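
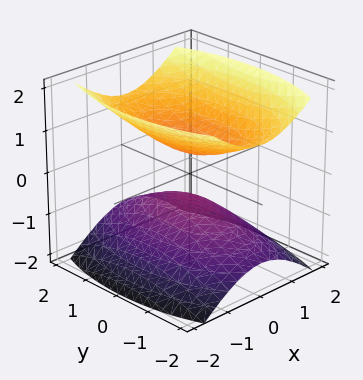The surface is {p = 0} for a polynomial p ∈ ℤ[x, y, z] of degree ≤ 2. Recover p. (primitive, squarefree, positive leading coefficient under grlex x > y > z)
3*x^2 + y^2 - 3*z^2 + 1

(a) The picture has 2 separate pieces. They look like related sheets of one shape, so recover p as a whole.
(b) Degree: two separate bowl-shaped sheets opening away from each other; a quadric, so deg p = 2.
(c) Symmetries: mirror symmetry z ↦ −z ⇒ only even powers of z; mirror symmetry x ↦ −x ⇒ only even powers of x; it's symmetric under y → −y, forcing even powers of y.
(d) Reading off the gridlines: no x-intercept at any integer in the box; the surface avoids every integer y-axis point in the box.
(e) Matching integer coefficients to the picture gives p.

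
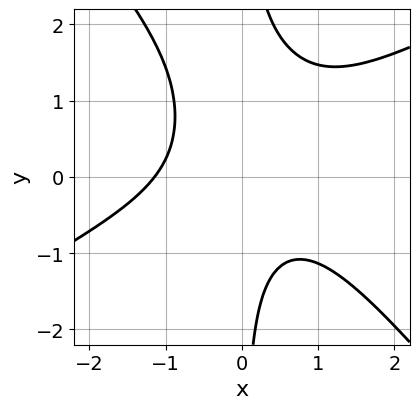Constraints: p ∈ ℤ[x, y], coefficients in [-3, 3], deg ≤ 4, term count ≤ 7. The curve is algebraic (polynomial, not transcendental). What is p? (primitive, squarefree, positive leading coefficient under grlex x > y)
1. Degree: a generic line meets the curve in up to 3 points, so deg p = 3.
2. From the visible intercepts: it misses every integer gridline on the y-axis.
3. Fitting integer coefficients to these (and the overall shape) gives p.

2*x^3 - 2*x^2*y - 3*x*y^2 + 3*x*y + 3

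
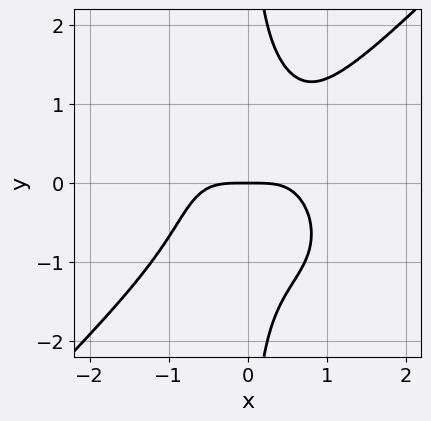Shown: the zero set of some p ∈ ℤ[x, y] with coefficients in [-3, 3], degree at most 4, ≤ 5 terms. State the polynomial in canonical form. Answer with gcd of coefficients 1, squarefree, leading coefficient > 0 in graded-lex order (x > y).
First, the degree is 4 — a generic line meets the curve in up to 4 points.
Then, from the axis intercepts and sections: it crosses the y-axis at the gridline y = 0; it meets the x-axis at x = 0 (among the integer gridlines).
Finally, fitting integer coefficients to these (and the overall shape) gives p.

x^4 - x*y^3 + y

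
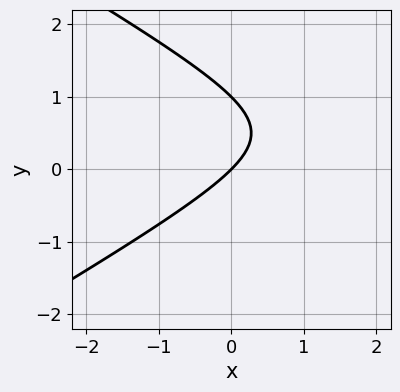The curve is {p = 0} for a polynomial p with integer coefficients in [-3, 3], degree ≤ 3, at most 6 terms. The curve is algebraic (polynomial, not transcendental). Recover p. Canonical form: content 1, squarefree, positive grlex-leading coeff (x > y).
x^2 - 3*y^2 - 3*x + 3*y

1. Degree: the shape is more complex than any degree-1 curve, so deg p = 2.
2. Against the integer gridlines: the y-axis gridline crossings are at y ∈ {0, 1}; one x-axis crossing is at x = 0.
3. Fitting integer coefficients to these (and the overall shape) gives p.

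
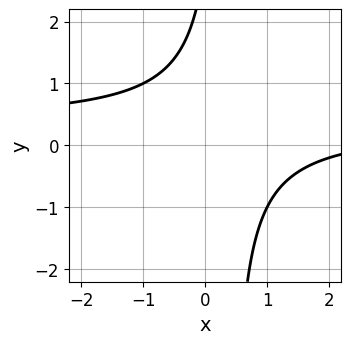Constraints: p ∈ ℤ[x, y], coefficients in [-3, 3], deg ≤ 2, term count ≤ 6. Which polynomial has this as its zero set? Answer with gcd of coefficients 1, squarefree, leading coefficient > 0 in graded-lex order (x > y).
The degree is 2 — no degree-1 curve has this shape.
From the visible intercepts: it misses every integer gridline on the x-axis; the curve avoids every integer y-axis point in the box.
Solving for integer coefficients yields p as stated.

3*x*y - x - y + 3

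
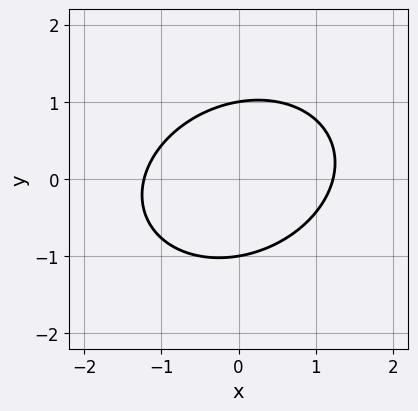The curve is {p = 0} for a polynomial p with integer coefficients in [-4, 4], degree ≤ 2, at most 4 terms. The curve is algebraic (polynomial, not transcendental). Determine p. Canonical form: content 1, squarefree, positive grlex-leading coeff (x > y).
2*x^2 - x*y + 3*y^2 - 3

(a) deg p = 2.
(b) From the visible intercepts: the y-axis gridline crossings are at y ∈ {-1, 1}.
(c) Assembling these constraints gives the stated polynomial.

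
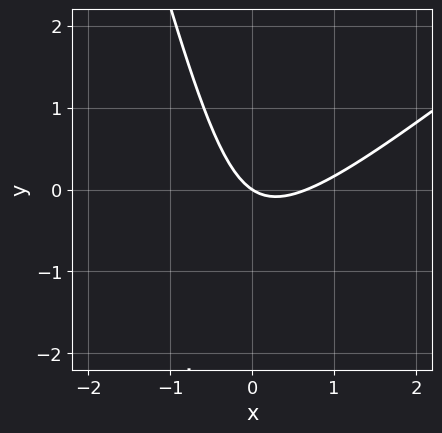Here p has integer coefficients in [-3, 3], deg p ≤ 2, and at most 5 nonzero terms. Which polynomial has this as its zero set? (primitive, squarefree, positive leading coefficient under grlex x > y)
3*x^2 - 3*x*y - y^2 - 2*x - 3*y

The degree is 2 — the shape is more complex than any degree-1 curve.
Against the integer gridlines: it crosses the x-axis at the gridline x = 0; it crosses the y-axis at the gridline y = 0.
These observations pin down the coefficients.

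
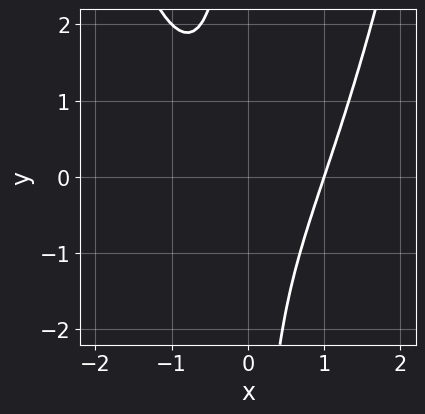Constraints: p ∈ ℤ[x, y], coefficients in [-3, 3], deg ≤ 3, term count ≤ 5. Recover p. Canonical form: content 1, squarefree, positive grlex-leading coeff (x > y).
x^3 - x*y - 1

First, deg p = 3. No degree-2 curve has this shape.
Then, checking where it meets the axes: no y-intercept at any integer in the box; one x-axis crossing is at x = 1.
Finally, the integer polynomial consistent with all of this is the stated p.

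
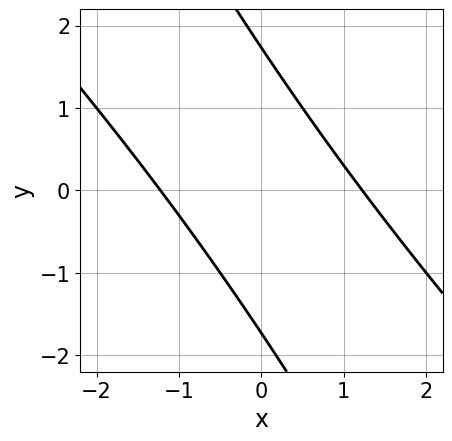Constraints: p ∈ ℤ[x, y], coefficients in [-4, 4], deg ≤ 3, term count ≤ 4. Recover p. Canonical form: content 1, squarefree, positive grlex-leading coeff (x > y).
2*x^2 + 3*x*y + y^2 - 3

deg p = 2.
Matching integer coefficients to the picture gives p.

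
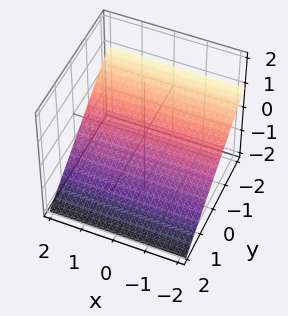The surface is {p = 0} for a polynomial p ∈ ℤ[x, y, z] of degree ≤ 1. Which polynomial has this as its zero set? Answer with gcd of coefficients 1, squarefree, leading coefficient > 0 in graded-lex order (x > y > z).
2*y + 3*z + 2

deg p = 1. Every cross-section is a straight line — this is a plane.
Against the integer gridlines: no x-intercept at any integer in the box; it crosses the y-axis at the gridline y = -1.
Matching integer coefficients to the picture gives p.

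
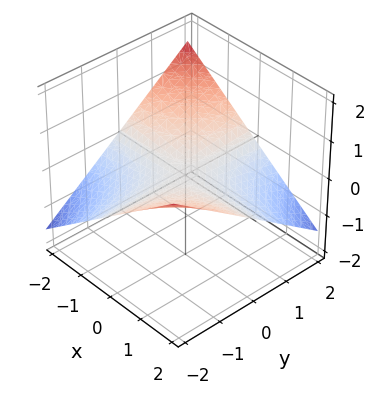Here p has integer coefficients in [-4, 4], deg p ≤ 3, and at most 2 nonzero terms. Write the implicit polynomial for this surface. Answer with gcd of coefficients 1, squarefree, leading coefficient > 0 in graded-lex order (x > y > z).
x*y + 3*z

1. The degree is 2 — a hyperbolic paraboloid; a quadric.
2. From the axis intercepts and sections: every point of the y-axis in the box is on the surface; every point of the x-axis in the box is on the surface; one z-axis crossing is at z = 0.
3. Putting this together gives p.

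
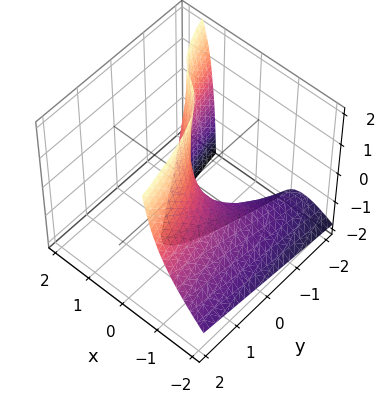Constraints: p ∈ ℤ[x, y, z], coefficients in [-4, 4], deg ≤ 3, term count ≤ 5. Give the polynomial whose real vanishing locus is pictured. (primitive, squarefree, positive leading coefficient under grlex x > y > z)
x^3 - x^2*z + x*z + y

(a) Degree: a generic line meets the surface in up to 3 points, so deg p = 3.
(b) Observable constraints: the visible z-axis segment lies entirely on the surface; it crosses the x-axis at the gridline x = 0; it crosses the y-axis at the gridline y = 0.
(c) Solving for integer coefficients yields p as stated.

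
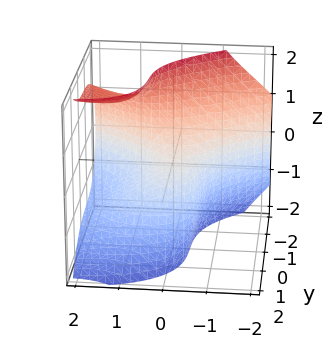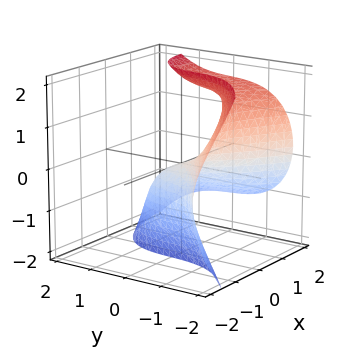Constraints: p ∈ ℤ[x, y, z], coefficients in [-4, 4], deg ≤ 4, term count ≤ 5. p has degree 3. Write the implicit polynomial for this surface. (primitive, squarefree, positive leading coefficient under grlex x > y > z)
The degree is 3 — the shape is more complex than any degree-2 surface.
Against the integer gridlines: it meets the x-axis at x = 0 (among the integer gridlines); it meets the y-axis at y = 0 (among the integer gridlines); it meets the z-axis at z = 0 (among the integer gridlines).
Solving for integer coefficients yields p as stated.

3*x*z^2 - 2*y^3 - 3*x^2 - y - 3*z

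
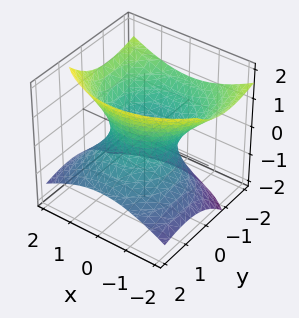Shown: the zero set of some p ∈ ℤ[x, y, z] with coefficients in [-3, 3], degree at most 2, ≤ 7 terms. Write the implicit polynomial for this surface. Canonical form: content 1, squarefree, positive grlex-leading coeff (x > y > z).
(a) deg p = 2.
(b) Checking where it meets the axes: no z-intercept at any integer in the box; the x-axis gridline crossings are at x ∈ {-1, 1}.
(c) Putting this together gives p.

2*x^2 + 2*y^2 + 3*y*z - 3*z^2 - 2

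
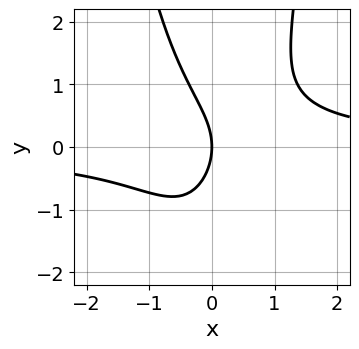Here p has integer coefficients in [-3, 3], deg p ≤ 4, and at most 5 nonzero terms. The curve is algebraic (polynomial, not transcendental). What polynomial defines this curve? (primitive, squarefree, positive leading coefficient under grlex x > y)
2*x^2*y - y^2 - 2*x

The degree is 3 — no degree-2 curve has this shape.
Reading off the gridlines: one y-axis crossing is at y = 0; one x-axis crossing is at x = 0.
Putting this together gives p.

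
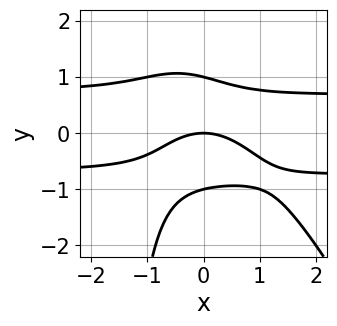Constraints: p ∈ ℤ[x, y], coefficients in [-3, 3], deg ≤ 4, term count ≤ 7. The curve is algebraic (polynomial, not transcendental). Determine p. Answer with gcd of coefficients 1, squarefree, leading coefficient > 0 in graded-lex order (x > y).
2*x^2*y^2 + x*y^3 + 2*y^3 - x^2 - 2*y

First, the degree is 4 — no degree-3 curve has this shape.
Then, observable constraints: it crosses the x-axis at the gridline x = 0; among the integer gridlines, it crosses the y-axis at y ∈ {-1, 0, 1}.
Finally, solving for integer coefficients yields p as stated.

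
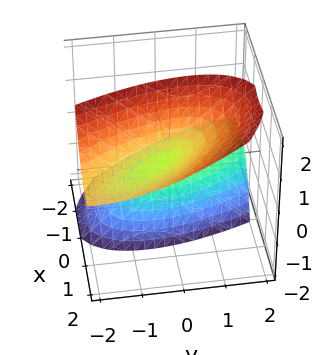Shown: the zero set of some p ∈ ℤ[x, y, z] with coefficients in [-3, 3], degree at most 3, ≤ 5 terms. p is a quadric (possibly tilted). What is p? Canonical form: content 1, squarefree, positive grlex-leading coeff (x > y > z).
2*x^2 + 2*x*y - 3*x*z + y^2 - z^2

First, there are 2 components. Treating them together as one polynomial.
Then, the degree is 2 — the shape is more complex than any degree-1 surface.
Next, reading off the gridlines: it crosses the y-axis at the gridline y = 0; it crosses the z-axis at the gridline z = 0; it crosses the x-axis at the gridline x = 0.
Finally, assembling these constraints gives the stated polynomial.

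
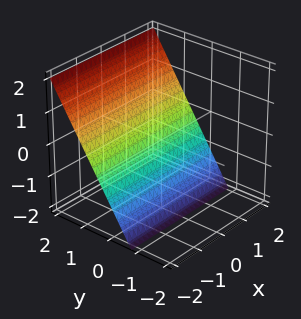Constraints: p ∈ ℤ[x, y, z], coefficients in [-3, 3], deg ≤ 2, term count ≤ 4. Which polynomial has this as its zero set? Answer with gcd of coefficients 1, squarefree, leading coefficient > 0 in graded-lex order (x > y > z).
3*y - 2*z - 2

The degree is 1 — every cross-section is a straight line — this is a plane.
Observable constraints: one z-axis crossing is at z = -1; no x-intercept at any integer in the box.
Together with the visible shape, these determine p as stated.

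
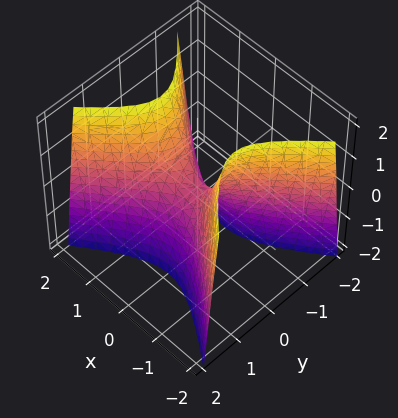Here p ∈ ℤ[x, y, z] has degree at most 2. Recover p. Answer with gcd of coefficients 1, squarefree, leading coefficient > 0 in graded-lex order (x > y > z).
1. deg p = 2. A hyperbolic paraboloid; a quadric.
2. Symmetries: it's symmetric under x → −x, forcing even powers of x; the y ↦ −y reflection is a symmetry, so y appears only in even powers.
3. Checking where it meets the axes: it meets the x-axis at x = 0 (among the integer gridlines); it crosses the y-axis at the gridline y = 0.
4. Assembling these constraints gives the stated polynomial.

2*x^2 - 3*y^2 - z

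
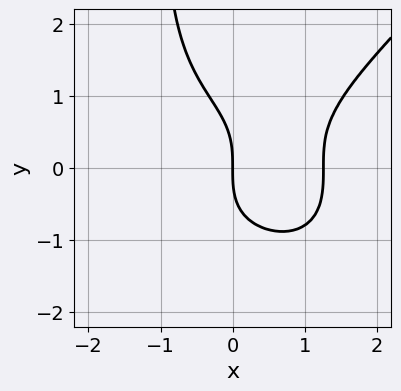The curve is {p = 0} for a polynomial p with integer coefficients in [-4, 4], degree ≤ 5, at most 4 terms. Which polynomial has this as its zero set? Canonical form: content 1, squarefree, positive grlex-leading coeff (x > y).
(a) The degree is 4 — the shape is more complex than any degree-3 curve.
(b) Against the integer gridlines: it crosses the x-axis at the gridline x = 0; it crosses the y-axis at the gridline y = 0.
(c) The integer polynomial consistent with all of this is the stated p.

x^4 - x*y^3 - y^3 - 2*x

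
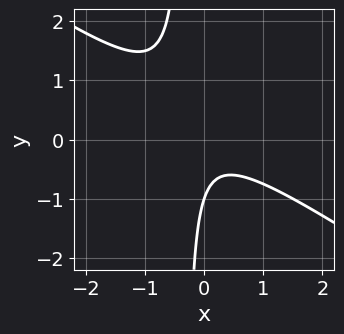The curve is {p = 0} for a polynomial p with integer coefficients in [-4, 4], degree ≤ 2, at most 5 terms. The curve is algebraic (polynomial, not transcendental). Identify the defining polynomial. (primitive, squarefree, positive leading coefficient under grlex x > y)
2*x^2 + 3*x*y + y + 1

deg p = 2. The shape is more complex than any degree-1 curve.
From the visible intercepts: the curve avoids every integer x-axis point in the box; it crosses the y-axis at the gridline y = -1.
Assembling these constraints gives the stated polynomial.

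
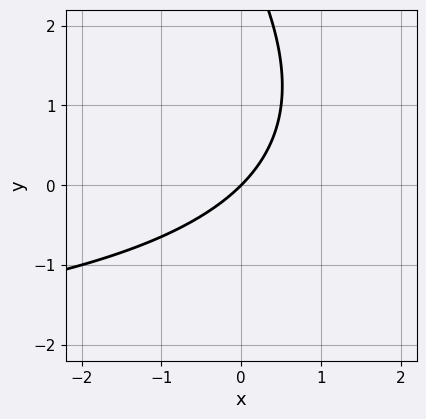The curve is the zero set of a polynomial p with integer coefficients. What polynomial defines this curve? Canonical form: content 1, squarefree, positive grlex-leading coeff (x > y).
x*y + y^2 + 3*x - 3*y

1. deg p = 2.
2. From the visible intercepts: it meets the y-axis at y = 0 (among the integer gridlines); it meets the x-axis at x = 0 (among the integer gridlines).
3. Assembling these constraints gives the stated polynomial.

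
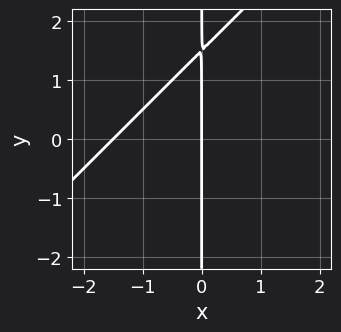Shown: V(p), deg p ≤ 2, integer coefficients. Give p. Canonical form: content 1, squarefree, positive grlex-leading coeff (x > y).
2*x^2 - 2*x*y + 3*x

The degree is 2 — the shape is more complex than any degree-1 curve.
From the axis intercepts and sections: one x-axis crossing is at x = 0; every point of the y-axis in the box is on the curve.
Assembling these constraints gives the stated polynomial.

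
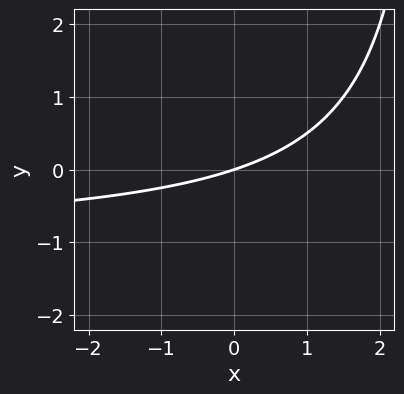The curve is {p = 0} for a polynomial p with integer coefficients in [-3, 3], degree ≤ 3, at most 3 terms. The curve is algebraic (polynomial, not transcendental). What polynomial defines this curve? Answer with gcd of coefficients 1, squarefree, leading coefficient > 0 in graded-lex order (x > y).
x*y + x - 3*y

(a) deg p = 2. A generic line meets the curve in up to 2 points.
(b) Against the integer gridlines: one y-axis crossing is at y = 0; one x-axis crossing is at x = 0.
(c) Together with the visible shape, these determine p as stated.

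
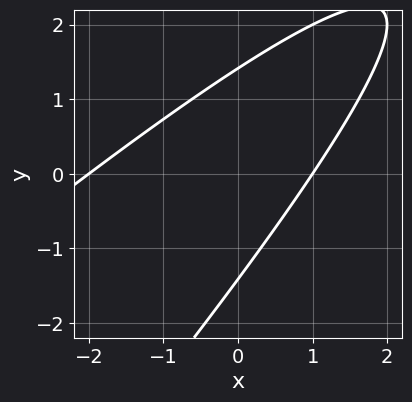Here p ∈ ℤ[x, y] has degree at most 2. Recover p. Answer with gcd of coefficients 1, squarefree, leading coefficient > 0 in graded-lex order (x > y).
x^2 - 2*x*y + y^2 + x - 2

1. Degree: the shape is more complex than any degree-1 curve, so deg p = 2.
2. Checking where it meets the axes: among the integer gridlines, it crosses the x-axis at x ∈ {-2, 1}.
3. Fitting integer coefficients to these (and the overall shape) gives p.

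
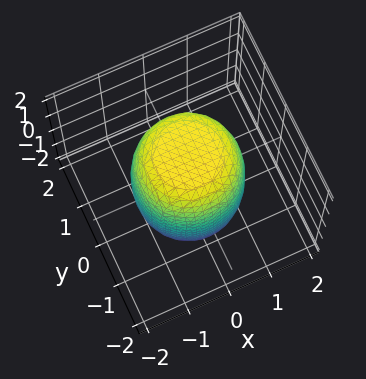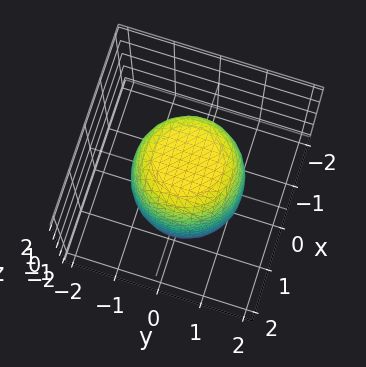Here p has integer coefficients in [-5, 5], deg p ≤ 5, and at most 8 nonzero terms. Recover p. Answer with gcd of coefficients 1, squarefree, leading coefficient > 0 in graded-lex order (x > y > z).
First, deg p = 4.
Then, symmetries: every cross-section ⟂ z is a circle, so x, y appear only via x² + y².
Next, against the integer gridlines: a circular section at z = 0 has radius between 1 and 2.
Finally, the integer polynomial consistent with all of this is the stated p.

2*x^4 + 4*x^2*y^2 + 2*y^4 - x^2 - y^2 + z^2 - 3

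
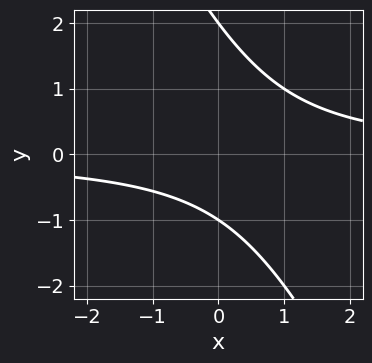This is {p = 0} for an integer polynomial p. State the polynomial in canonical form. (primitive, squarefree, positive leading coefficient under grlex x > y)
1. deg p = 2. The shape is more complex than any degree-1 curve.
2. From the axis intercepts and sections: the y-axis gridline crossings are at y ∈ {-1, 2}; no x-intercept at any integer in the box.
3. Matching integer coefficients to the picture gives p.

2*x*y + y^2 - y - 2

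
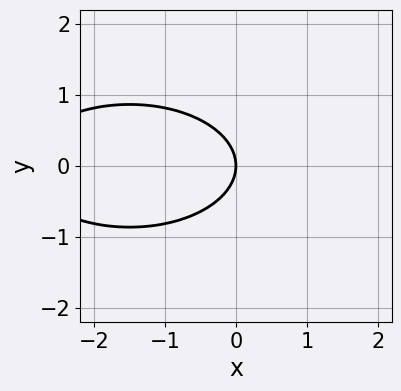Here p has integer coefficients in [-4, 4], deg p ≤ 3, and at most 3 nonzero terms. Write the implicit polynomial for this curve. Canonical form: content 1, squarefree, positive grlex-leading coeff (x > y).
The degree is 2 — a generic line meets the curve in up to 2 points.
Symmetries: the y ↦ −y reflection is a symmetry, so y appears only in even powers.
Checking where it meets the axes: it meets the x-axis at x = 0 (among the integer gridlines); one y-axis crossing is at y = 0.
Matching integer coefficients to the picture gives p.

x^2 + 3*y^2 + 3*x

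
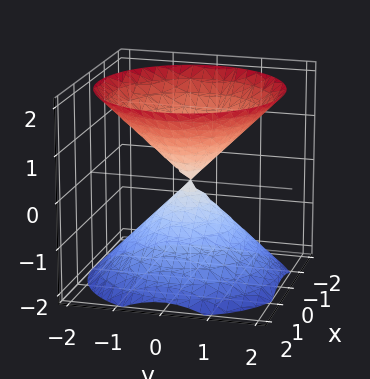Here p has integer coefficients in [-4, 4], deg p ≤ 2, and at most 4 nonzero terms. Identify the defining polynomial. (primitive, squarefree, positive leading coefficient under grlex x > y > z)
x^2 + y^2 - z^2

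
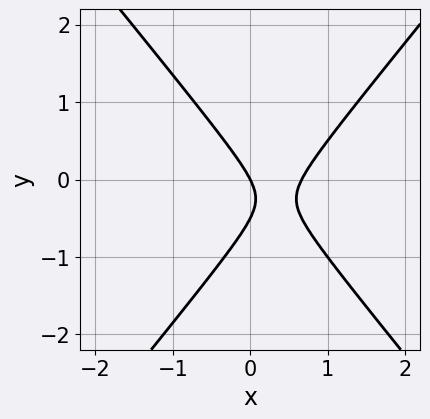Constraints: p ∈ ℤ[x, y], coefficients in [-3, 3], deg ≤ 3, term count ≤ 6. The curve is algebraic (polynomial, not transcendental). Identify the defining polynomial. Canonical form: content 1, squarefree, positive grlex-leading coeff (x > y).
(a) deg p = 2. No degree-1 curve has this shape.
(b) Reading off the gridlines: it meets the y-axis at y = 0 (among the integer gridlines); it meets the x-axis at x = 0 (among the integer gridlines).
(c) Putting this together gives p.

3*x^2 - 2*y^2 - 2*x - y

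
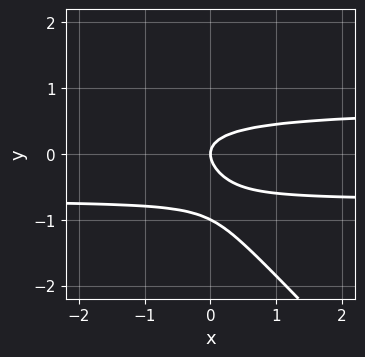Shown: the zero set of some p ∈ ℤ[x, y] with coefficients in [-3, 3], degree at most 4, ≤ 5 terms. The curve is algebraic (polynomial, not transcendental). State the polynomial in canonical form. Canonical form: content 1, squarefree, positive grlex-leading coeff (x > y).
1. Degree: no degree-2 curve has this shape, so deg p = 3.
2. Checking where it meets the axes: one x-axis crossing is at x = 0; the y-axis gridline crossings are at y ∈ {-1, 0}.
3. Fitting integer coefficients to these (and the overall shape) gives p.

2*x*y^2 + 2*y^3 + 2*y^2 - x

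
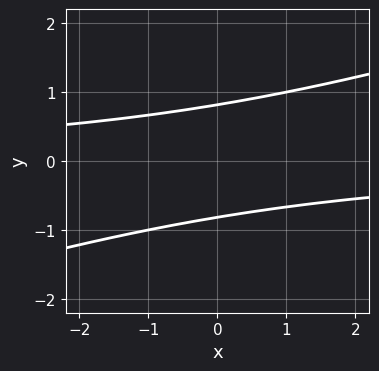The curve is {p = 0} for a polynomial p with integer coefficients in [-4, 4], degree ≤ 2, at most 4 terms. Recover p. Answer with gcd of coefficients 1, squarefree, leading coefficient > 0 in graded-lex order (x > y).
x*y - 3*y^2 + 2

(a) The degree is 2 — no degree-1 curve has this shape.
(b) Against the integer gridlines: the curve avoids every integer x-axis point in the box.
(c) These observations pin down the coefficients.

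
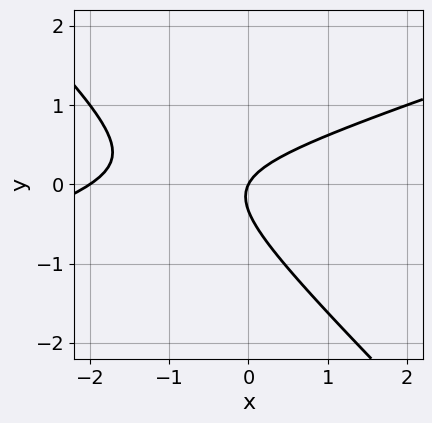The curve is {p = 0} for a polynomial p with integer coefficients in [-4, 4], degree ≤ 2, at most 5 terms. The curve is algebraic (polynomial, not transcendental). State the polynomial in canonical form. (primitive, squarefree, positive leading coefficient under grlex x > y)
(a) deg p = 2. No degree-1 curve has this shape.
(b) Against the integer gridlines: it meets the y-axis at y = 0 (among the integer gridlines); the x-axis gridline crossings are at x ∈ {-2, 0}.
(c) Fitting integer coefficients to these (and the overall shape) gives p.

x^2 - 2*x*y - 3*y^2 + 2*x - y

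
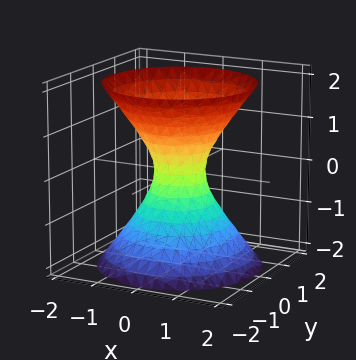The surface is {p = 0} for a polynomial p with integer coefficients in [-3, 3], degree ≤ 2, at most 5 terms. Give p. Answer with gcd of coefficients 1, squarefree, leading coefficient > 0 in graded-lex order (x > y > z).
Degree: one connected sheet with a waist; a quadric, so deg p = 2.
Symmetries: mirror symmetry z ↦ −z ⇒ only even powers of z; the surface is invariant under rotation about z: p = q(x² + y², z).
Checking where it meets the axes: the surface avoids every integer z-axis point in the box; a circular section at z = 0 has radius between 0 and 1.
These observations pin down the coefficients.

3*x^2 + 3*y^2 - 2*z^2 - 1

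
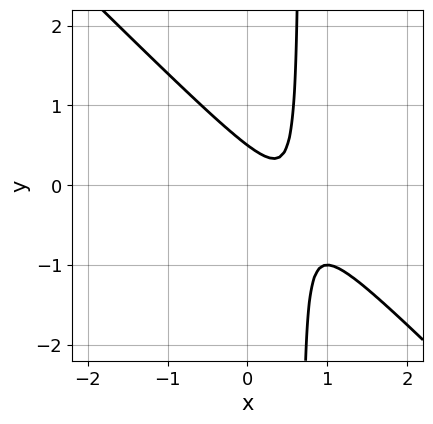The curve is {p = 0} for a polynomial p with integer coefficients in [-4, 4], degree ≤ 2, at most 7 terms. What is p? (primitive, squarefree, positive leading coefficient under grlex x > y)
3*x^2 + 3*x*y - 3*x - 2*y + 1

First, the degree is 2 — a generic line meets the curve in up to 2 points.
Then, checking where it meets the axes: no x-intercept at any integer in the box.
Finally, fitting integer coefficients to these (and the overall shape) gives p.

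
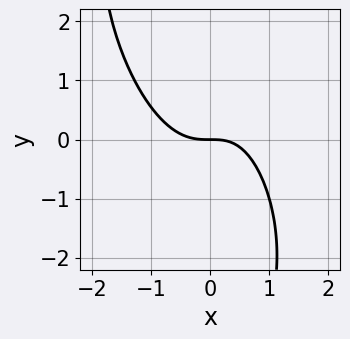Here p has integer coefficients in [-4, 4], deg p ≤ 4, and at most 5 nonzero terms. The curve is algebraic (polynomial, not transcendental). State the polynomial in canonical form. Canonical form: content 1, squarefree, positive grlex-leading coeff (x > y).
3*x^3 + 2*x^2*y + x*y^2 - x*y + 3*y

First, the degree is 3 — no degree-2 curve has this shape.
Then, against the integer gridlines: one y-axis crossing is at y = 0; one x-axis crossing is at x = 0.
Finally, assembling these constraints gives the stated polynomial.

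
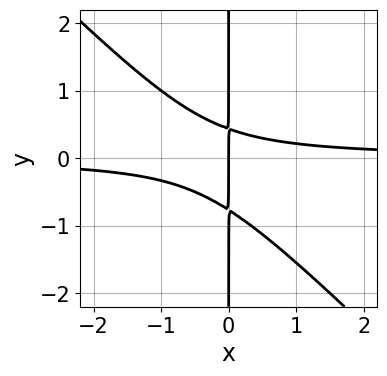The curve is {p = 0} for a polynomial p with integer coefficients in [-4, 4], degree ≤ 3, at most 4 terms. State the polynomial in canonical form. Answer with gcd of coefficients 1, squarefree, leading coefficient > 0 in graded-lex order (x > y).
(a) deg p = 3. A generic line meets the curve in up to 3 points.
(b) From the visible intercepts: the visible y-axis segment lies entirely on the curve; it crosses the x-axis at the gridline x = 0.
(c) Together with the visible shape, these determine p as stated.

3*x^2*y + 3*x*y^2 + x*y - x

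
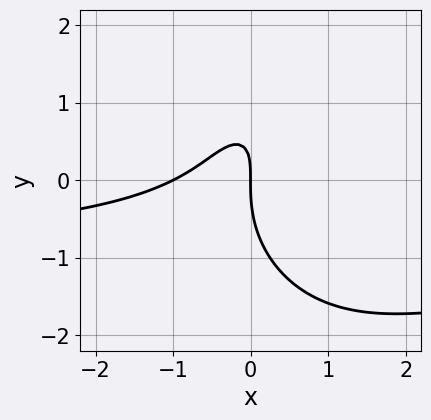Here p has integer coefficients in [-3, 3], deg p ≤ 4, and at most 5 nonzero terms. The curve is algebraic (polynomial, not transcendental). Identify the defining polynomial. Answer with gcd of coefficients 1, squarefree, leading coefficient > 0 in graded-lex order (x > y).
2*x^2*y + y^3 + 2*x^2 - 2*x*y + 2*x

First, deg p = 3.
Next, reading off the gridlines: it meets the y-axis at y = 0 (among the integer gridlines); among the integer gridlines, it crosses the x-axis at x ∈ {-1, 0}.
Finally, assembling these constraints gives the stated polynomial.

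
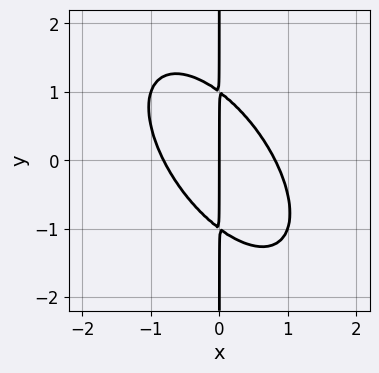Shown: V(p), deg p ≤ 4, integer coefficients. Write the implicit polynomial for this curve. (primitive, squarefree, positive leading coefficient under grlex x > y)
1. deg p = 3. A generic line meets the curve in up to 3 points.
2. From the axis intercepts and sections: the visible y-axis segment lies entirely on the curve; it crosses the x-axis at the gridline x = 0.
3. The integer polynomial consistent with all of this is the stated p.

3*x^3 + 3*x^2*y + 2*x*y^2 - 2*x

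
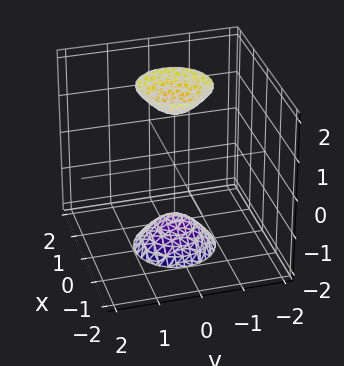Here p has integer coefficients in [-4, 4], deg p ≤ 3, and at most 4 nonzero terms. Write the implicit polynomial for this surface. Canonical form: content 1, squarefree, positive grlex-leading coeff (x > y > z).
3*x^2 + 3*y^2 - z^2 + 2

First, I count 2 distinct pieces. Treating them together as one polynomial.
Next, deg p = 2. Two separate bowl-shaped sheets opening away from each other; a quadric.
Then, by symmetry, the z-axis is an axis of rotation, so x and y enter only as x² + y²; it's symmetric under z → −z, forcing even powers of z.
Then, against the integer gridlines: a circular section at z = -2 has radius between 0 and 1; it misses every integer gridline on the x-axis; no y-intercept at any integer in the box.
Finally, assembling these constraints gives the stated polynomial.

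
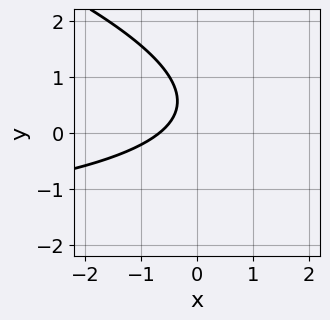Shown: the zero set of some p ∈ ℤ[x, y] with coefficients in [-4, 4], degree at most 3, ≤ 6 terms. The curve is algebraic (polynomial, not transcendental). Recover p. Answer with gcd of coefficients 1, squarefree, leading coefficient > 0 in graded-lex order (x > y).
1. deg p = 2. A generic line meets the curve in up to 2 points.
2. Observable constraints: it misses every integer gridline on the y-axis.
3. Fitting integer coefficients to these (and the overall shape) gives p.

x*y + 3*y^2 + 3*x - 3*y + 2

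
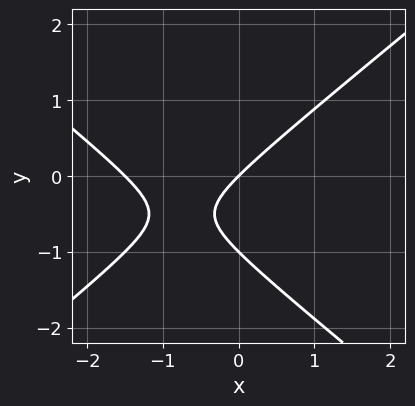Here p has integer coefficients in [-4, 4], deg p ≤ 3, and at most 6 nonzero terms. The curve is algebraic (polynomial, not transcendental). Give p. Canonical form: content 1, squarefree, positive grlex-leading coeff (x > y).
2*x^2 - 3*y^2 + 3*x - 3*y

deg p = 2. No degree-1 curve has this shape.
Observable constraints: one x-axis crossing is at x = 0; the y-axis gridline crossings are at y ∈ {-1, 0}.
Fitting integer coefficients to these (and the overall shape) gives p.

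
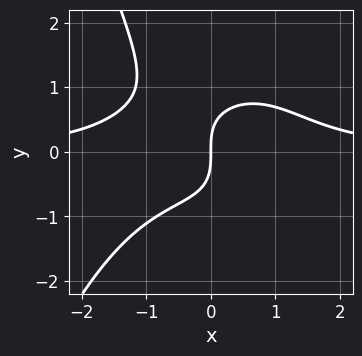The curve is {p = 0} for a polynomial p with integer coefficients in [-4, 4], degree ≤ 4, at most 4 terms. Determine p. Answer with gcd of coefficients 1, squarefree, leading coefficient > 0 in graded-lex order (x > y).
2*x^3*y + 2*x*y^2 + 2*y^3 - 3*x

First, deg p = 4. No degree-3 curve has this shape.
Then, checking where it meets the axes: it meets the y-axis at y = 0 (among the integer gridlines); it crosses the x-axis at the gridline x = 0.
Finally, solving for integer coefficients yields p as stated.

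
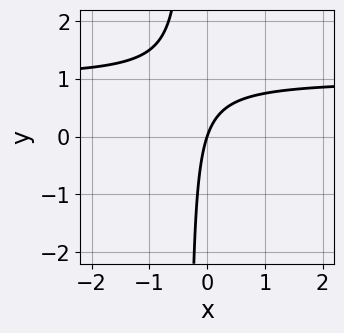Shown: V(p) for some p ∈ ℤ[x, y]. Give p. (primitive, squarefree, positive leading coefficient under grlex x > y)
3*x*y - 3*x + y

1. The degree is 2 — no degree-1 curve has this shape.
2. Reading off the gridlines: it meets the y-axis at y = 0 (among the integer gridlines); one x-axis crossing is at x = 0.
3. Matching integer coefficients to the picture gives p.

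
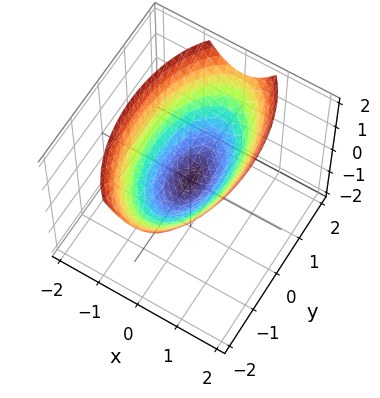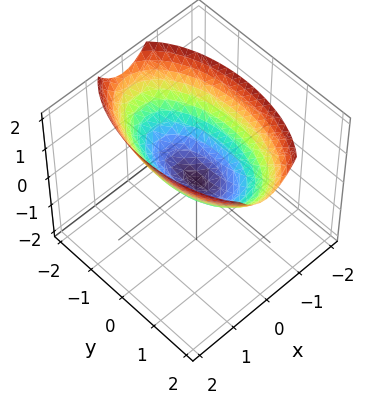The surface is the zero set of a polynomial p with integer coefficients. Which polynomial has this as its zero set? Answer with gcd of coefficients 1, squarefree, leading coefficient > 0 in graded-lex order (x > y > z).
1. deg p = 2. A single bowl opening along one axis; a quadric.
2. Symmetries: mirror symmetry x ↦ −x ⇒ only even powers of x; the y ↦ −y reflection is a symmetry, so y appears only in even powers.
3. Against the integer gridlines: it meets the y-axis at y = 0 (among the integer gridlines); it crosses the x-axis at the gridline x = 0; one z-axis crossing is at z = 0.
4. Together with the visible shape, these determine p as stated.

3*x^2 + y^2 - 3*z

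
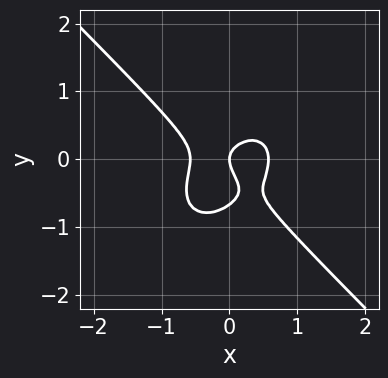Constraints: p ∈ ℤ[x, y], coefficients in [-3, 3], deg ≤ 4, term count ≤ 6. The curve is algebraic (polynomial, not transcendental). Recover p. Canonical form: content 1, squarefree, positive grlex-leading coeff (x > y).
deg p = 3. A generic line meets the curve in up to 3 points.
Observable constraints: one x-axis crossing is at x = 0; it meets the y-axis at y = 0 (among the integer gridlines).
Assembling these constraints gives the stated polynomial.

3*x^3 + 3*y^3 + 2*y^2 - x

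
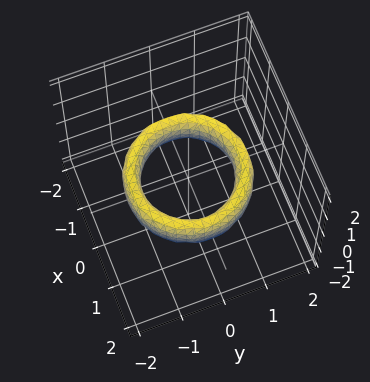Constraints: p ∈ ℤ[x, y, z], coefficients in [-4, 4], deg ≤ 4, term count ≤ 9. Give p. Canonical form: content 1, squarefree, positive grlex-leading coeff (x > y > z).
First, degree: a generic line meets the surface in up to 4 points, so deg p = 4.
Then, symmetry: every cross-section ⟂ z is a circle, so x, y appear only via x² + y².
Then, observable constraints: it misses every integer gridline on the z-axis; the y-axis gridline crossings are at y ∈ {-1, 1}; a circular section at z = 0 has radius exactly 1; among the integer gridlines, it crosses the x-axis at x ∈ {-1, 1}.
Finally, these observations pin down the coefficients.

x^4 + 2*x^2*y^2 + y^4 - 3*x^2 - 3*y^2 + z^2 + 2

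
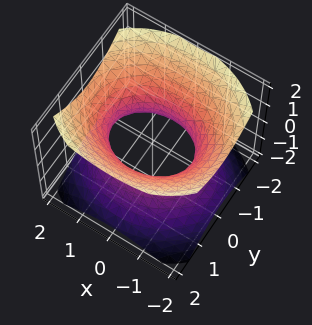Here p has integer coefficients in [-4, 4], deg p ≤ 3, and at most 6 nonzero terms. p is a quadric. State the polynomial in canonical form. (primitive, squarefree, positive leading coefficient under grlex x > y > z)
First, the degree is 2 — one connected sheet with a waist; a quadric.
Next, symmetries: mirror symmetry z ↦ −z ⇒ only even powers of z; it's symmetric under x → −x, forcing even powers of x; the y ↦ −y reflection is a symmetry, so y appears only in even powers.
Then, observable constraints: among the integer gridlines, it crosses the y-axis at y ∈ {-1, 1}; it misses every integer gridline on the z-axis.
Finally, the integer polynomial consistent with all of this is the stated p.

2*x^2 + 3*y^2 - 3*z^2 - 3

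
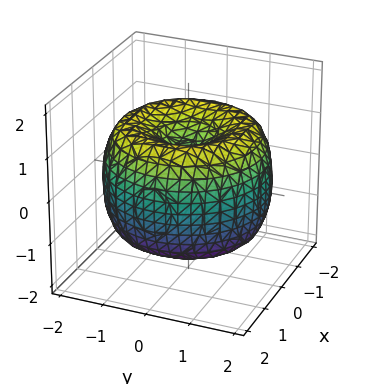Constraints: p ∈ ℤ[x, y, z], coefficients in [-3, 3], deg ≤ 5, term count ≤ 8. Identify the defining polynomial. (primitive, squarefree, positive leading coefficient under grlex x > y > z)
x^4 + 2*x^2*y^2 + y^4 - 3*x^2 - 3*y^2 + 2*z^2 - 1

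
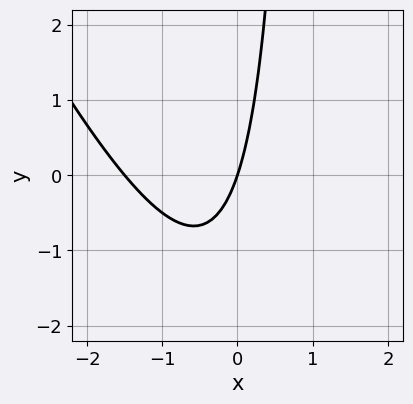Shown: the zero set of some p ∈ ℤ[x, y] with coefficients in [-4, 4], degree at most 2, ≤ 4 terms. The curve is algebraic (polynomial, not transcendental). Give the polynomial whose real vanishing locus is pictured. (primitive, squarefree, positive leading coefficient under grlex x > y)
First, degree: no degree-1 curve has this shape, so deg p = 2.
Then, from the axis intercepts and sections: it meets the y-axis at y = 0 (among the integer gridlines); one x-axis crossing is at x = 0.
Finally, these observations pin down the coefficients.

2*x^2 + x*y + 3*x - y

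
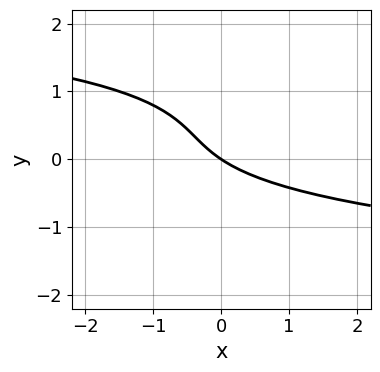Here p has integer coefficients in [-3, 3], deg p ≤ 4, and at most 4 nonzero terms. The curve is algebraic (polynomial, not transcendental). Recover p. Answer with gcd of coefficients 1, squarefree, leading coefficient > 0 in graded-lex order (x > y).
(a) Degree: a generic line meets the curve in up to 3 points, so deg p = 3.
(b) Observable constraints: one y-axis crossing is at y = 0; it crosses the x-axis at the gridline x = 0.
(c) Matching integer coefficients to the picture gives p.

3*y^3 - 3*y^2 + 2*x + 3*y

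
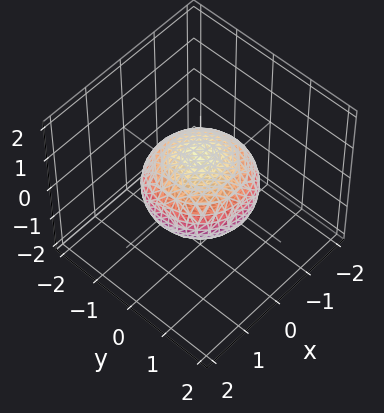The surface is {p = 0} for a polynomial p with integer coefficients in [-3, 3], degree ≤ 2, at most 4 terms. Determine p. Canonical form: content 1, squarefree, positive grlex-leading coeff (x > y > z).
1. Degree: a closed, bounded, convex surface; a quadric, so deg p = 2.
2. Symmetries: the z ↦ −z reflection is a symmetry, so z appears only in even powers; the z-axis is an axis of rotation, so x and y enter only as x² + y².
3. From the visible intercepts: among the integer gridlines, it crosses the z-axis at z ∈ {-1, 1}; a circular section at z = 0 has radius between 1 and 2.
4. Assembling these constraints gives the stated polynomial.

2*x^2 + 2*y^2 + 3*z^2 - 3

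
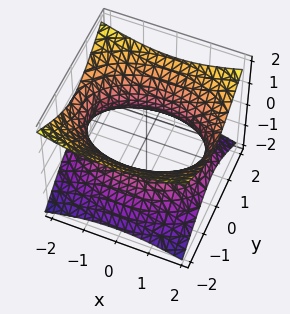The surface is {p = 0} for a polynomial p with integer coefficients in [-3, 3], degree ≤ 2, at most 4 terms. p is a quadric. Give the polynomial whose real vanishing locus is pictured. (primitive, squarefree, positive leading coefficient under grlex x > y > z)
1. Degree: an hourglass — one-sheet hyperboloid; a quadric, so deg p = 2.
2. Symmetries: the x ↦ −x reflection is a symmetry, so x appears only in even powers; mirror symmetry z ↦ −z ⇒ only even powers of z; the y ↦ −y reflection is a symmetry, so y appears only in even powers.
3. Checking where it meets the axes: it misses every integer gridline on the z-axis.
4. Assembling these constraints gives the stated polynomial.

x^2 + 2*y^2 - 3*z^2 - 3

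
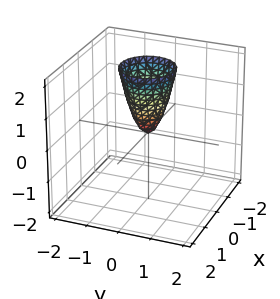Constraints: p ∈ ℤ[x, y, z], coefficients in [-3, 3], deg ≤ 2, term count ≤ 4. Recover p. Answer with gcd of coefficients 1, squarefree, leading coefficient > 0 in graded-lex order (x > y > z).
3*x^2 + 3*y^2 - z

deg p = 2.
Symmetries: the z-axis is an axis of rotation, so x and y enter only as x² + y².
Checking where it meets the axes: a circular section at z = 1 has radius between 0 and 1; one z-axis crossing is at z = 0.
Together with the visible shape, these determine p as stated.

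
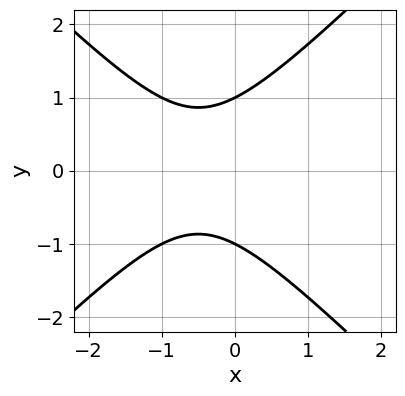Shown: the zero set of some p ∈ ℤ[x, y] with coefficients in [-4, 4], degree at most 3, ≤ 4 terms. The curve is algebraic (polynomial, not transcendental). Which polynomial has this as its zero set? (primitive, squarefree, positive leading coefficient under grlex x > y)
x^2 - y^2 + x + 1

The degree is 2 — the shape is more complex than any degree-1 curve.
Symmetries: the y ↦ −y reflection is a symmetry, so y appears only in even powers.
From the visible intercepts: the curve avoids every integer x-axis point in the box; among the integer gridlines, it crosses the y-axis at y ∈ {-1, 1}.
Together with the visible shape, these determine p as stated.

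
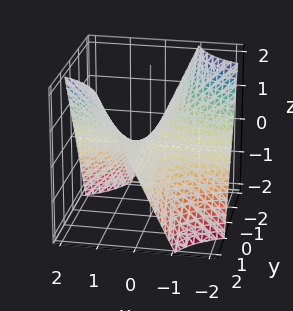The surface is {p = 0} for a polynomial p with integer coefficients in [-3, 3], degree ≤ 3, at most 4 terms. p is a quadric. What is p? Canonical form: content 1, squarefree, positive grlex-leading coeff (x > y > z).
x*y - z

Degree: a hyperbolic paraboloid; a quadric, so deg p = 2.
Reading off the gridlines: the visible x-axis segment lies entirely on the surface; it meets the z-axis at z = 0 (among the integer gridlines); every point of the y-axis in the box is on the surface.
Putting this together gives p.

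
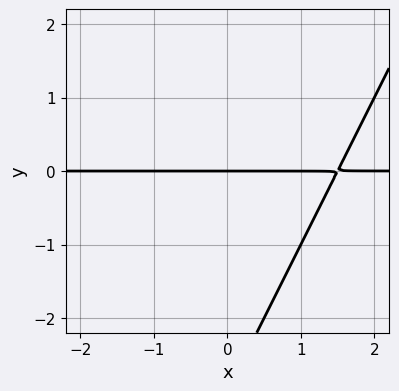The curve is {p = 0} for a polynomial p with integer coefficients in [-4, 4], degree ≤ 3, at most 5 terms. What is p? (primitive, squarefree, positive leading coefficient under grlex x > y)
First, the degree is 2 — the shape is more complex than any degree-1 curve.
Then, reading off the gridlines: every point of the x-axis in the box is on the curve; it meets the y-axis at y = 0 (among the integer gridlines).
Finally, matching integer coefficients to the picture gives p.

2*x*y - y^2 - 3*y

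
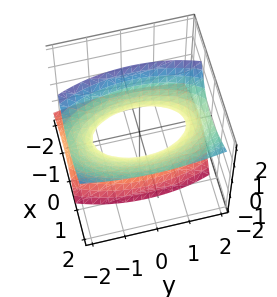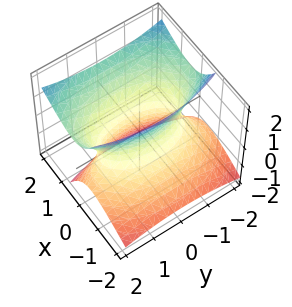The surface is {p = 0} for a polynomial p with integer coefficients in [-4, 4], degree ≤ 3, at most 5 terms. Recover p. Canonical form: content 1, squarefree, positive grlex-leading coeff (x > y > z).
3*x^2 - 3*x*z + y^2 - 2*z^2 - 2

The degree is 2 — no degree-1 surface has this shape.
Reading off the gridlines: it misses every integer gridline on the z-axis.
The integer polynomial consistent with all of this is the stated p.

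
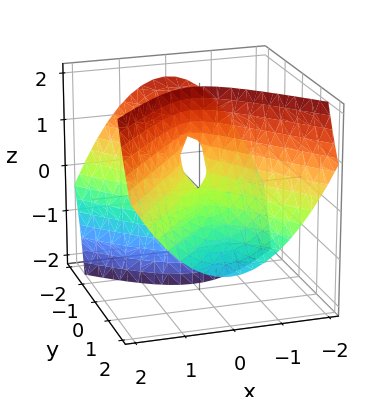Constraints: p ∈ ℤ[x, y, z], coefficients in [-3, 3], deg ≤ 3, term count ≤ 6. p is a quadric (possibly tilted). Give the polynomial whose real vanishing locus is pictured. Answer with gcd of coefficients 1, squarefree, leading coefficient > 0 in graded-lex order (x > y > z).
1. The degree is 2 — the shape is more complex than any degree-1 surface.
2. Checking where it meets the axes: one x-axis crossing is at x = 0; one y-axis crossing is at y = 0; it crosses the z-axis at the gridline z = 0.
3. Matching integer coefficients to the picture gives p.

3*x^2 - 2*y^2 - 3*y*z - z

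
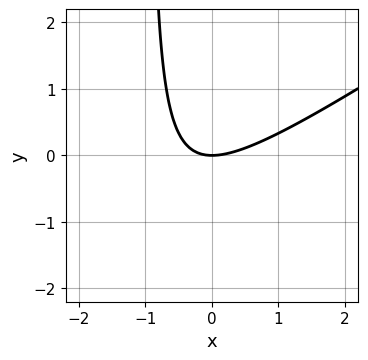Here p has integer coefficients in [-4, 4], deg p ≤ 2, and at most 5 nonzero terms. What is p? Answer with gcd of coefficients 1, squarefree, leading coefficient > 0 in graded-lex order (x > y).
2*x^2 - 3*x*y - 3*y

First, the degree is 2 — a generic line meets the curve in up to 2 points.
Then, from the visible intercepts: one x-axis crossing is at x = 0; it crosses the y-axis at the gridline y = 0.
Finally, matching integer coefficients to the picture gives p.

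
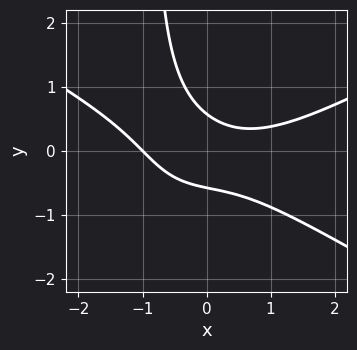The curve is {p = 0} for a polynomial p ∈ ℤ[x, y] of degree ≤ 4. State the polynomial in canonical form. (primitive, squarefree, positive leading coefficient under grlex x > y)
(a) The degree is 3 — a generic line meets the curve in up to 3 points.
(b) Observable constraints: it meets the x-axis at x = -1 (among the integer gridlines).
(c) Matching integer coefficients to the picture gives p.

x^3 - 3*x*y^2 - 3*x*y - 3*y^2 + 1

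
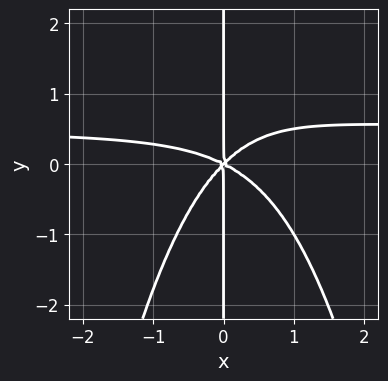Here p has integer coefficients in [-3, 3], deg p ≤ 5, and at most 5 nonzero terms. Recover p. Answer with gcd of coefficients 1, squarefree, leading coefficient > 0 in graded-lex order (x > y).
(a) Degree: no degree-3 curve has this shape, so deg p = 4.
(b) Checking where it meets the axes: it meets the x-axis at x = 0 (among the integer gridlines); the visible y-axis segment lies entirely on the curve.
(c) These observations pin down the coefficients.

2*x^3*y - x^3 - x^2*y + 2*x*y^2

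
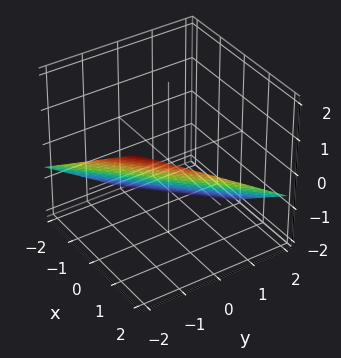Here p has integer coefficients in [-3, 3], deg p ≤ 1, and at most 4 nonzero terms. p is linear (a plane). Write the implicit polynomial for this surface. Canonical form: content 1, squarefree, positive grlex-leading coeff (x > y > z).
The degree is 1 — the surface is flat (a plane).
From the axis intercepts and sections: it meets the x-axis at x = 1 (among the integer gridlines); one y-axis crossing is at y = -1.
The integer polynomial consistent with all of this is the stated p.

2*x - 2*y - 3*z - 2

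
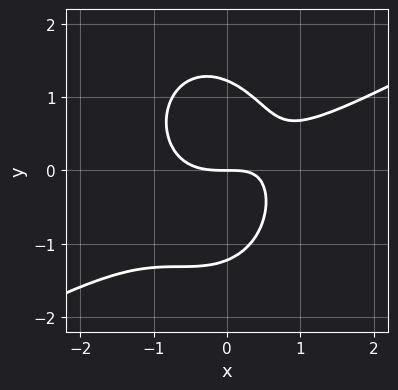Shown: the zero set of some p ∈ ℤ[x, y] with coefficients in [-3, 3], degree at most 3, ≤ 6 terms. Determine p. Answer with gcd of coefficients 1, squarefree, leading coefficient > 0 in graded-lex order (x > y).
2*x^3 - 3*x^2*y - 2*y^3 - 2*x*y + 3*y

deg p = 3. A generic line meets the curve in up to 3 points.
Against the integer gridlines: it meets the x-axis at x = 0 (among the integer gridlines); it meets the y-axis at y = 0 (among the integer gridlines).
Fitting integer coefficients to these (and the overall shape) gives p.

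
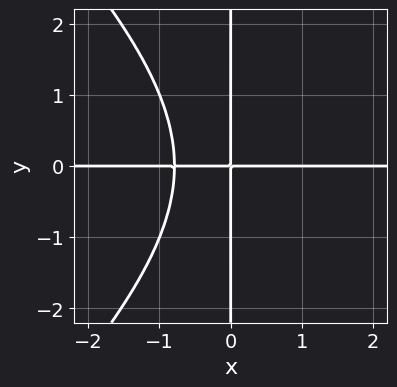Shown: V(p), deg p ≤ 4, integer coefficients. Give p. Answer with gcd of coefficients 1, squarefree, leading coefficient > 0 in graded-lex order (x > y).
x^3*y - x*y^3 - 3*x^2*y - 3*x*y

1. deg p = 4. A generic line meets the curve in up to 4 points.
2. Against the integer gridlines: the visible y-axis segment lies entirely on the curve; the visible x-axis segment lies entirely on the curve.
3. Solving for integer coefficients yields p as stated.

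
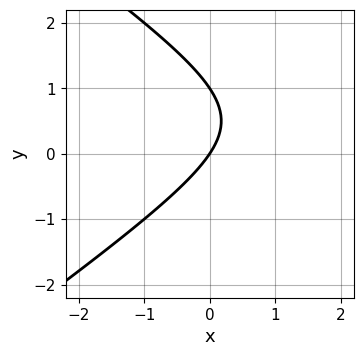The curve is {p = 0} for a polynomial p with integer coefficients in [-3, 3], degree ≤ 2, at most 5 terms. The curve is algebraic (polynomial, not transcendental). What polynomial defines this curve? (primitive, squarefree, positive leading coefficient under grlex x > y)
(a) The degree is 2 — no degree-1 curve has this shape.
(b) Checking where it meets the axes: the y-axis gridline crossings are at y ∈ {0, 1}; it meets the x-axis at x = 0 (among the integer gridlines).
(c) Fitting integer coefficients to these (and the overall shape) gives p.

x^2 - 2*y^2 - 3*x + 2*y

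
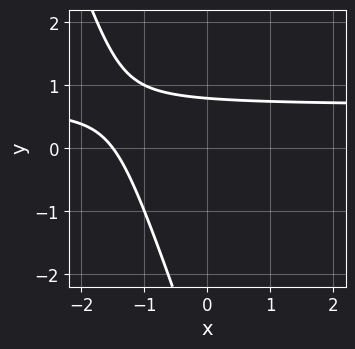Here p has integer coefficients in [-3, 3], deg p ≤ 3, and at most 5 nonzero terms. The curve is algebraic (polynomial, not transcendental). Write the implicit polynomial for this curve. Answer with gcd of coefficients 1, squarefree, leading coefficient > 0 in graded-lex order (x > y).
3*x*y + y^2 - 2*x + 3*y - 3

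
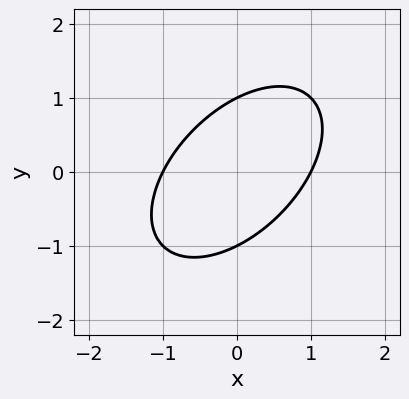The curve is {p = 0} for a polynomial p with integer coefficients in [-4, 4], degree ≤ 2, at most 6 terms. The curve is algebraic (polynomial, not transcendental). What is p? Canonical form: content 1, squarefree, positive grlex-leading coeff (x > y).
x^2 - x*y + y^2 - 1

Degree: the shape is more complex than any degree-1 curve, so deg p = 2.
From the axis intercepts and sections: the y-axis gridline crossings are at y ∈ {-1, 1}; the x-axis gridline crossings are at x ∈ {-1, 1}.
These observations pin down the coefficients.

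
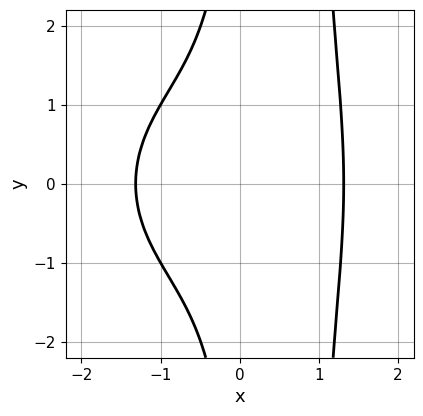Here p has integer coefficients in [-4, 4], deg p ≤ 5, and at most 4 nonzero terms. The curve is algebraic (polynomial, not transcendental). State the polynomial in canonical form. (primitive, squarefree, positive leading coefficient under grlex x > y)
1. The degree is 4 — a generic line meets the curve in up to 4 points.
2. Symmetries: mirror symmetry y ↦ −y ⇒ only even powers of y.
3. Checking where it meets the axes: no y-intercept at any integer in the box.
4. Fitting integer coefficients to these (and the overall shape) gives p.

x^4 + x^2*y^2 - x*y^2 - 3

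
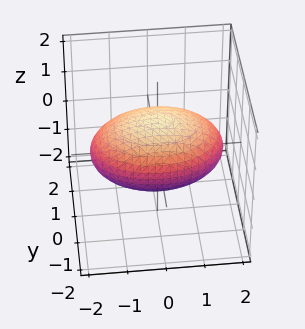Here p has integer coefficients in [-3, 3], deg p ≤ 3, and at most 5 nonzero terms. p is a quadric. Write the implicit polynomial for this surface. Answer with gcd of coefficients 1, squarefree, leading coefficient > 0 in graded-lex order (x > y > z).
1. deg p = 2.
2. Symmetries: the y ↦ −y reflection is a symmetry, so y appears only in even powers; the x ↦ −x reflection is a symmetry, so x appears only in even powers; the z ↦ −z reflection is a symmetry, so z appears only in even powers.
3. Against the integer gridlines: the z-axis gridline crossings are at z ∈ {-1, 1}.
4. Solving for integer coefficients yields p as stated.

x^2 + 2*y^2 + 3*z^2 - 3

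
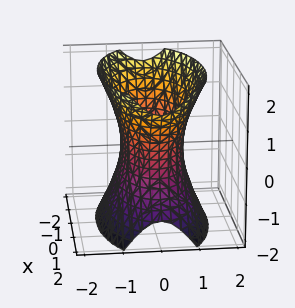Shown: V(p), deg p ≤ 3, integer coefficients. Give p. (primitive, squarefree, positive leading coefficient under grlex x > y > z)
x^2 + 3*y^2 - z^2 - 2

First, the degree is 2 — one connected sheet with a waist; a quadric.
Next, symmetries: it's symmetric under x → −x, forcing even powers of x; the y ↦ −y reflection is a symmetry, so y appears only in even powers; mirror symmetry z ↦ −z ⇒ only even powers of z.
Next, from the axis intercepts and sections: no z-intercept at any integer in the box.
Finally, together with the visible shape, these determine p as stated.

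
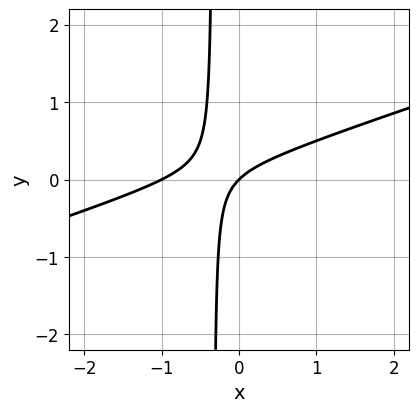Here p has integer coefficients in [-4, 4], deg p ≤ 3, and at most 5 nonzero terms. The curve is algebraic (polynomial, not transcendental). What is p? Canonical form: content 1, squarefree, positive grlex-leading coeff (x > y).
x^2 - 3*x*y + x - y

1. The degree is 2 — no degree-1 curve has this shape.
2. Reading off the gridlines: the x-axis gridline crossings are at x ∈ {-1, 0}; it crosses the y-axis at the gridline y = 0.
3. These observations pin down the coefficients.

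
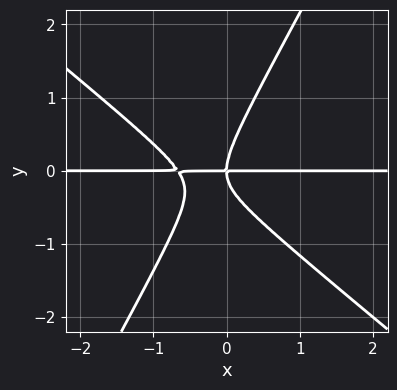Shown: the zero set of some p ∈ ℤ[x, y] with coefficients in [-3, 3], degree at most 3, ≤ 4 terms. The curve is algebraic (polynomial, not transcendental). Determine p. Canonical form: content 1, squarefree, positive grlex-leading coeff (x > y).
3*x^2*y + 2*x*y^2 - 2*y^3 + 2*x*y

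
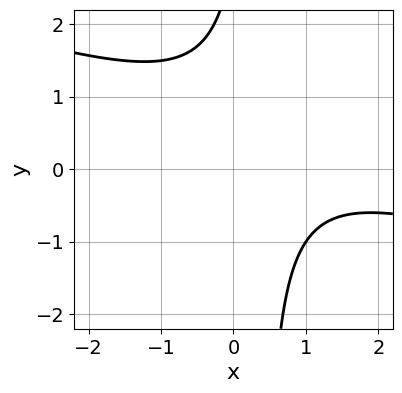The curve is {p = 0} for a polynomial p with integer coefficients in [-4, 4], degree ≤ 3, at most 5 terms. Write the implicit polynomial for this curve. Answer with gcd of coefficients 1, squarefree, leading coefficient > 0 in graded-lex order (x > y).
1. The degree is 2 — no degree-1 curve has this shape.
2. From the axis intercepts and sections: it misses every integer gridline on the x-axis; no y-intercept at any integer in the box.
3. These observations pin down the coefficients.

x^2 + 3*x*y - 2*x - y + 3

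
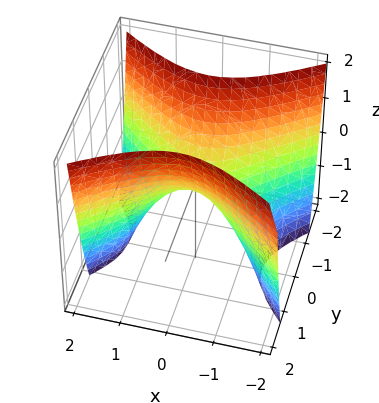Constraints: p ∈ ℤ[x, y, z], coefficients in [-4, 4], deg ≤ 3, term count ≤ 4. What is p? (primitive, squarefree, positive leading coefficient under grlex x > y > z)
Degree: a saddle surface; a quadric, so deg p = 2.
Symmetries: it's symmetric under y → −y, forcing even powers of y; it's symmetric under x → −x, forcing even powers of x.
Against the integer gridlines: one y-axis crossing is at y = 0; it crosses the z-axis at the gridline z = 0; one x-axis crossing is at x = 0.
Matching integer coefficients to the picture gives p.

2*x^2 - 3*y^2 + 2*z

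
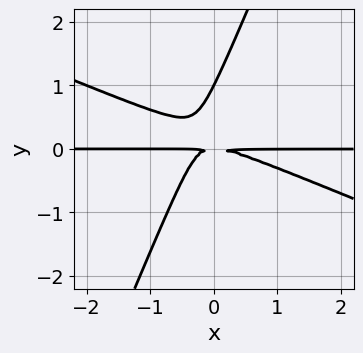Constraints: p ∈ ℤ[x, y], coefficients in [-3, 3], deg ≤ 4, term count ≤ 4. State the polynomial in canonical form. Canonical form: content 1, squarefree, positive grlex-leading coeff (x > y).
x^2*y + 2*x*y^2 - y^3 + y^2

(a) deg p = 3. No degree-2 curve has this shape.
(b) Checking where it meets the axes: one y-axis crossing is at y = 1; the visible x-axis segment lies entirely on the curve.
(c) Solving for integer coefficients yields p as stated.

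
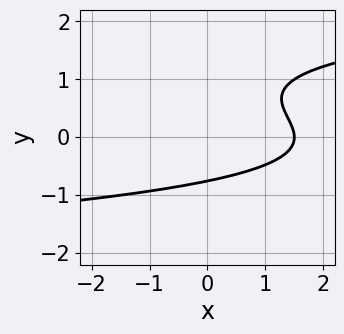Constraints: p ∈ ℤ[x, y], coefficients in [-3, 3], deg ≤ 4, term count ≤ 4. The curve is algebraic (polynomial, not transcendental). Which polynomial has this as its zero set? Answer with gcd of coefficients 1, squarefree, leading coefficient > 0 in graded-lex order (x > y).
3*y^3 - 3*y^2 - 2*x + 3

(a) The degree is 3 — a generic line meets the curve in up to 3 points.
(b) The integer polynomial consistent with all of this is the stated p.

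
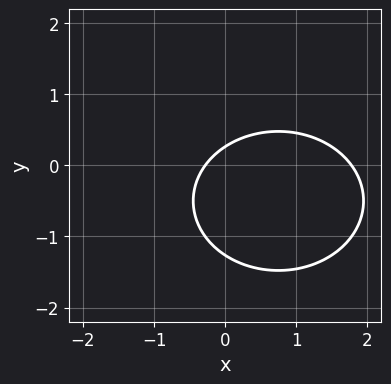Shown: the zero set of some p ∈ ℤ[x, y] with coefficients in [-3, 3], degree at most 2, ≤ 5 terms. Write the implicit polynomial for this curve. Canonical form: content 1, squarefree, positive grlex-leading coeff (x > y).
2*x^2 + 3*y^2 - 3*x + 3*y - 1

1. deg p = 2. A generic line meets the curve in up to 2 points.
2. Solving for integer coefficients yields p as stated.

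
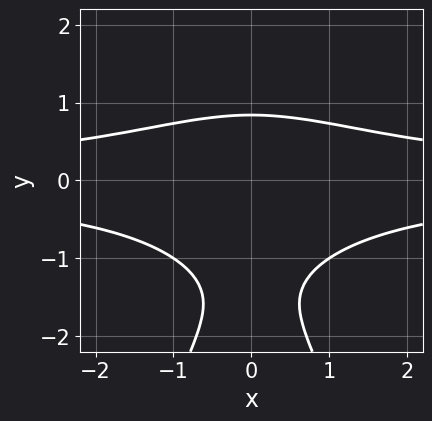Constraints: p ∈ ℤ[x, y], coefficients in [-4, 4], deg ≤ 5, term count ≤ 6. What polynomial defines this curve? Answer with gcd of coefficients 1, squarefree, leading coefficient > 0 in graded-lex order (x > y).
x^2*y^2 + y^3 + 2*y^2 - 2

1. Degree: the shape is more complex than any degree-3 curve, so deg p = 4.
2. Symmetries: mirror symmetry x ↦ −x ⇒ only even powers of x.
3. From the axis intercepts and sections: no x-intercept at any integer in the box.
4. Solving for integer coefficients yields p as stated.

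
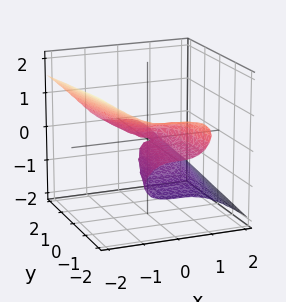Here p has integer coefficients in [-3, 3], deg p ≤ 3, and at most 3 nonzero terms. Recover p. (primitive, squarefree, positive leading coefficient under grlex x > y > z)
1. Degree: a generic line meets the surface in up to 3 points, so deg p = 3.
2. Reading off the gridlines: one x-axis crossing is at x = 0; it meets the z-axis at z = 0 (among the integer gridlines); every point of the y-axis in the box is on the surface.
3. These observations pin down the coefficients.

x^3 + 2*z^3 + y*z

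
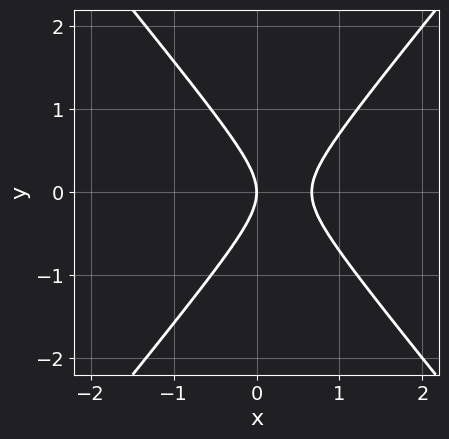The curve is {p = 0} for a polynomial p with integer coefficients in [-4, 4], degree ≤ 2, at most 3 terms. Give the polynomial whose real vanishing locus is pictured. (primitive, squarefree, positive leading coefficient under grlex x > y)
First, the degree is 2 — no degree-1 curve has this shape.
Then, symmetries: it's symmetric under y → −y, forcing even powers of y.
Then, checking where it meets the axes: it crosses the y-axis at the gridline y = 0; one x-axis crossing is at x = 0.
Finally, these observations pin down the coefficients.

3*x^2 - 2*y^2 - 2*x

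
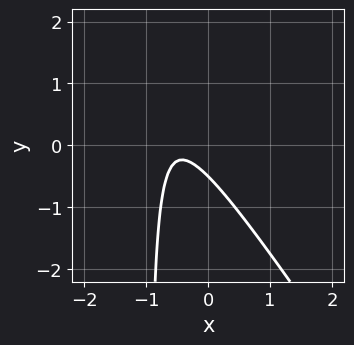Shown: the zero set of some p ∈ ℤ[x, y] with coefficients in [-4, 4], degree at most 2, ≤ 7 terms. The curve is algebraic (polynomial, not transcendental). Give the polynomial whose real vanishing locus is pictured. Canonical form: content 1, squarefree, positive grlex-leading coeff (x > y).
3*x^2 + 2*x*y + 3*x + 2*y + 1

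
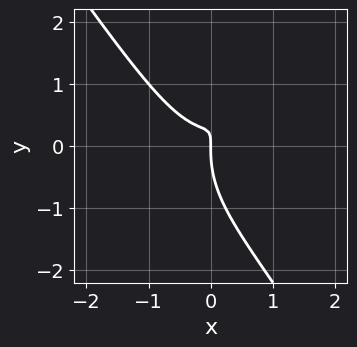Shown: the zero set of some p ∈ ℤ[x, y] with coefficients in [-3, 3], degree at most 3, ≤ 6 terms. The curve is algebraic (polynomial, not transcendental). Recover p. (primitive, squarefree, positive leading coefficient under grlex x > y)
3*x^3 + y^3 - 3*x*y + x

(a) deg p = 3.
(b) Checking where it meets the axes: it meets the y-axis at y = 0 (among the integer gridlines); one x-axis crossing is at x = 0.
(c) Together with the visible shape, these determine p as stated.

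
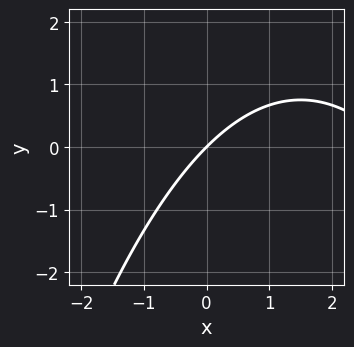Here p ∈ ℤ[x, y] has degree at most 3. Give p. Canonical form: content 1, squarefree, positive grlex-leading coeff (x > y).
x^2 - 3*x + 3*y

1. Degree: the shape is more complex than any degree-1 curve, so deg p = 2.
2. Reading off the gridlines: one x-axis crossing is at x = 0; it crosses the y-axis at the gridline y = 0.
3. The integer polynomial consistent with all of this is the stated p.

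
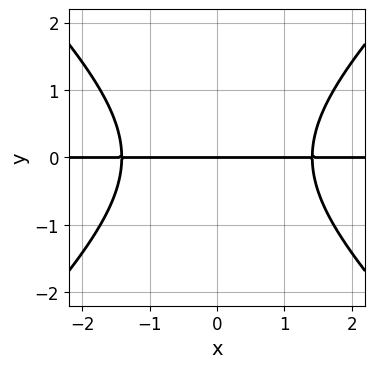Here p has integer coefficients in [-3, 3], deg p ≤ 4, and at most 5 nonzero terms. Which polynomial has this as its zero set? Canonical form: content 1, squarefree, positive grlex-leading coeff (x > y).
x^2*y - y^3 - 2*y

deg p = 3. A generic line meets the curve in up to 3 points.
Symmetries: mirror symmetry x ↦ −x ⇒ only even powers of x.
Against the integer gridlines: it meets the y-axis at y = 0 (among the integer gridlines); every point of the x-axis in the box is on the curve.
The integer polynomial consistent with all of this is the stated p.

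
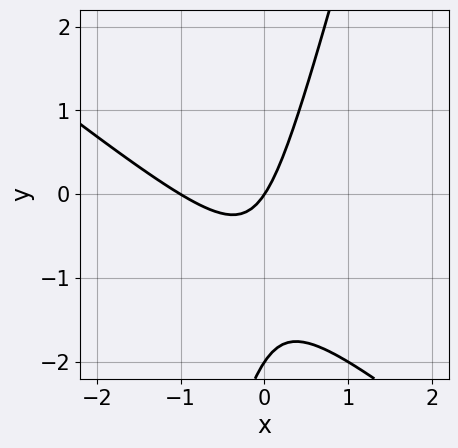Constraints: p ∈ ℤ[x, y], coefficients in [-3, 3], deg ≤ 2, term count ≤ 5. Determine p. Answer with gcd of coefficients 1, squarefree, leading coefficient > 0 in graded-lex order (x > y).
First, the degree is 2 — a generic line meets the curve in up to 2 points.
Next, reading off the gridlines: among the integer gridlines, it crosses the y-axis at y ∈ {-2, 0}; among the integer gridlines, it crosses the x-axis at x ∈ {-1, 0}.
Finally, these observations pin down the coefficients.

3*x^2 + 3*x*y - y^2 + 3*x - 2*y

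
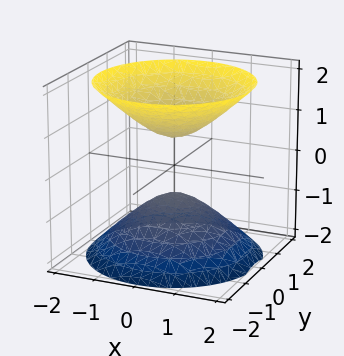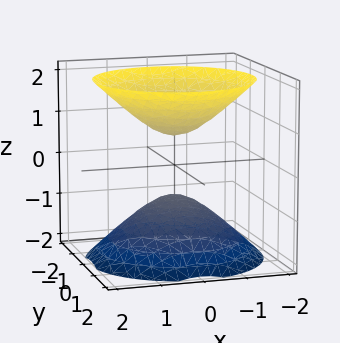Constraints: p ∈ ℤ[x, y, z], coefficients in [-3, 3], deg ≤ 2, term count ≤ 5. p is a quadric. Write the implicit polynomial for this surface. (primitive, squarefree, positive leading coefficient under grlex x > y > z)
2*x^2 + 2*y^2 - 2*z^2 + 1

First, there are 2 components.
Next, degree: two sheets facing apart; a quadric, so deg p = 2.
Next, symmetries: it's symmetric under z → −z, forcing even powers of z; the surface is invariant under rotation about z: p = q(x² + y², z).
Then, reading off the gridlines: it misses every integer gridline on the y-axis; the surface avoids every integer x-axis point in the box; a circular section at z = -1 has radius between 0 and 1.
Finally, matching integer coefficients to the picture gives p.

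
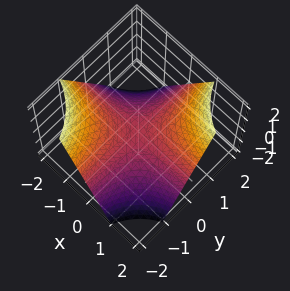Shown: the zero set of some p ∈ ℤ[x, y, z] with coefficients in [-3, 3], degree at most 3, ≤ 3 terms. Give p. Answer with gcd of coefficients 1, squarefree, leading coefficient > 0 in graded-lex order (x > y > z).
x*y - z

First, the degree is 2 — a saddle surface; a quadric.
Next, observable constraints: every point of the y-axis in the box is on the surface; it meets the z-axis at z = 0 (among the integer gridlines); the visible x-axis segment lies entirely on the surface.
Finally, assembling these constraints gives the stated polynomial.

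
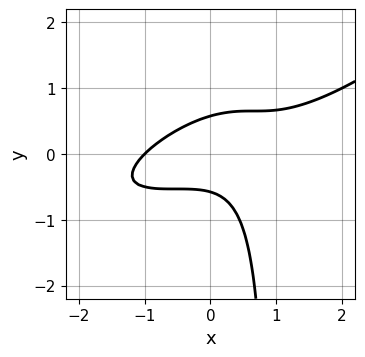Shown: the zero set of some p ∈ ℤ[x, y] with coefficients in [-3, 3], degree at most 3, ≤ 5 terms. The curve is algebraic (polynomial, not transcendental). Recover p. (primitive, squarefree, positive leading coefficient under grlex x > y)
1. Degree: the shape is more complex than any degree-2 curve, so deg p = 3.
2. From the visible intercepts: it meets the x-axis at x = -1 (among the integer gridlines).
3. These observations pin down the coefficients.

x^3 - 3*x^2*y + 3*x*y^2 - 3*y^2 + 1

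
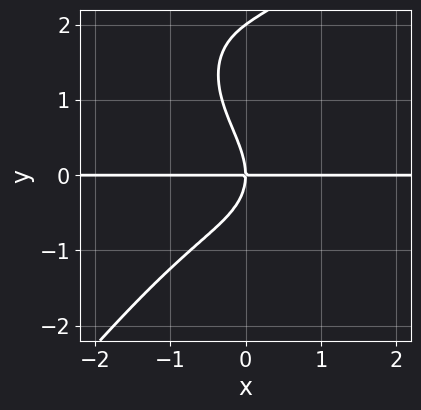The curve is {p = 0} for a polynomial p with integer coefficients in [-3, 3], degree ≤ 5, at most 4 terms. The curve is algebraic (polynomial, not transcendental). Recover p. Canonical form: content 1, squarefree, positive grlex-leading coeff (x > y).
1. deg p = 4. No degree-3 curve has this shape.
2. Checking where it meets the axes: the visible x-axis segment lies entirely on the curve; among the integer gridlines, it crosses the y-axis at y ∈ {0, 2}.
3. The integer polynomial consistent with all of this is the stated p.

2*x^3*y - y^4 + 2*y^3 + 3*x*y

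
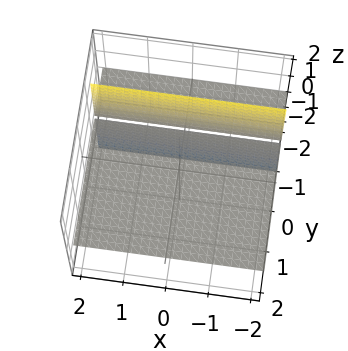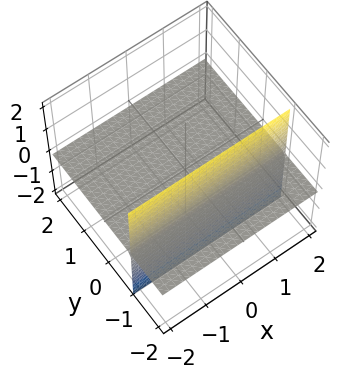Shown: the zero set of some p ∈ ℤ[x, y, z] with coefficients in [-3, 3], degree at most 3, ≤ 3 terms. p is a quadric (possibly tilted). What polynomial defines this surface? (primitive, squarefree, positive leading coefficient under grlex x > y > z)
y*z + z

1. The picture has 2 separate pieces.
2. deg p = 2.
3. Checking where it meets the axes: every point of the x-axis in the box is on the surface; the visible y-axis segment lies entirely on the surface; it meets the z-axis at z = 0 (among the integer gridlines).
4. Together with the visible shape, these determine p as stated.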